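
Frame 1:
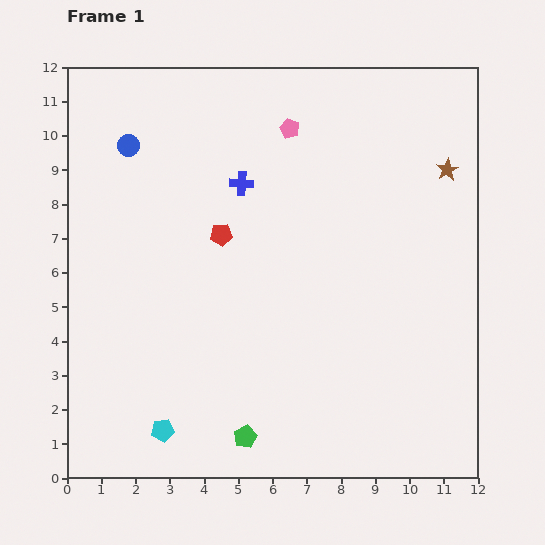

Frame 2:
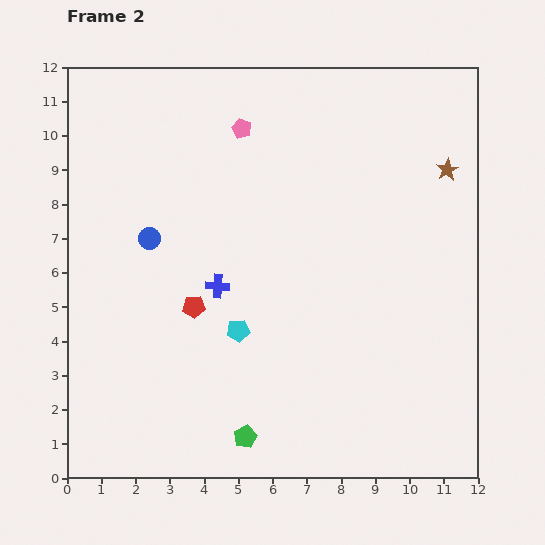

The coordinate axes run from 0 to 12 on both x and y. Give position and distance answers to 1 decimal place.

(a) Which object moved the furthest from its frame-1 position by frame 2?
the cyan pentagon

(moved 3.6; next 3.1)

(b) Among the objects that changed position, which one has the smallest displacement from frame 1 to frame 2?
the pink pentagon

(moved 1.4)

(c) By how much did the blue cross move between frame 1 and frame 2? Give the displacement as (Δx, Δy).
(-0.7, -3.0)

The blue cross was at (5.1, 8.6) in frame 1 and (4.4, 5.6) in frame 2.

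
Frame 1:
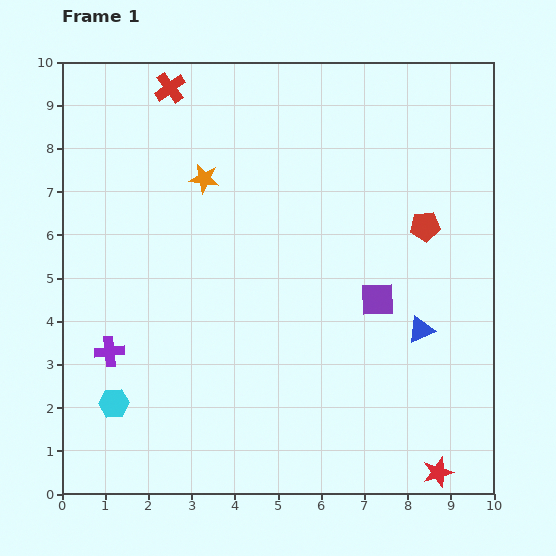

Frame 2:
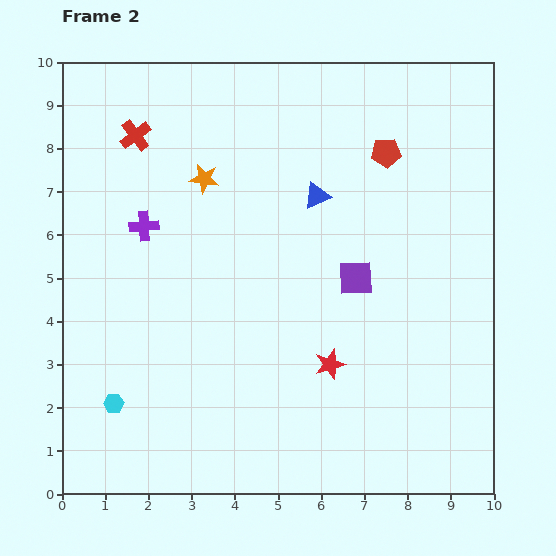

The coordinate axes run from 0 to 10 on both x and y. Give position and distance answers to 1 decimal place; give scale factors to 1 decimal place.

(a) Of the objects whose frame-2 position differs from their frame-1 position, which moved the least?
the purple square

(moved 0.7)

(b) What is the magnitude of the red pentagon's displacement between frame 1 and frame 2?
1.9

The red pentagon moved from (8.4, 6.2) to (7.5, 7.9), a distance of √(0.9² + 1.7²) ≈ 1.9.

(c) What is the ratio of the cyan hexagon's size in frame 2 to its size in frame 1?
0.7×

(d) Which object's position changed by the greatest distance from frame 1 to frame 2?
the blue triangle

(moved 3.9; next 3.5)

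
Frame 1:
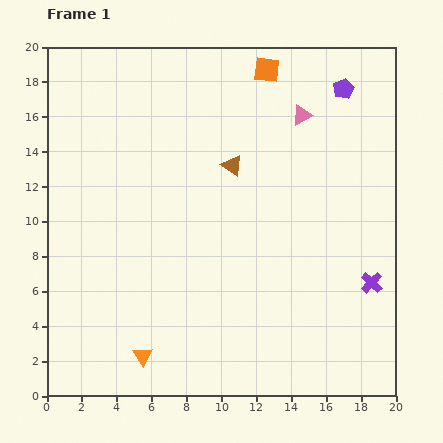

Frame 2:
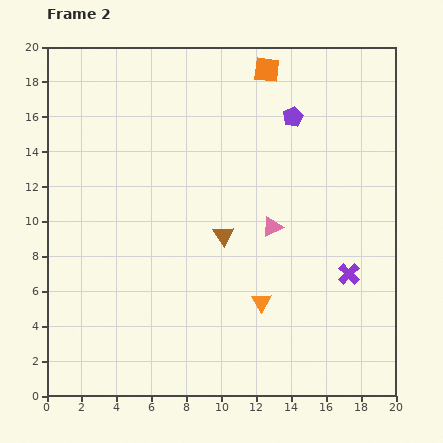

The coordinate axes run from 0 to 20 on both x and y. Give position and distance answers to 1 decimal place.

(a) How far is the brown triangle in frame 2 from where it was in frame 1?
4.0

The brown triangle moved from (10.6, 13.2) to (10.1, 9.2), a distance of √(0.5² + 4.0²) ≈ 4.0.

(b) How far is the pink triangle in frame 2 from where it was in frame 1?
6.6

The pink triangle moved from (14.6, 16.1) to (12.9, 9.7), a distance of √(1.7² + 6.4²) ≈ 6.6.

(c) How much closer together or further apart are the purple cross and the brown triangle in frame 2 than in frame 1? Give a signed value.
-2.9

Distance in frame 1: 10.4. Distance in frame 2: 7.5.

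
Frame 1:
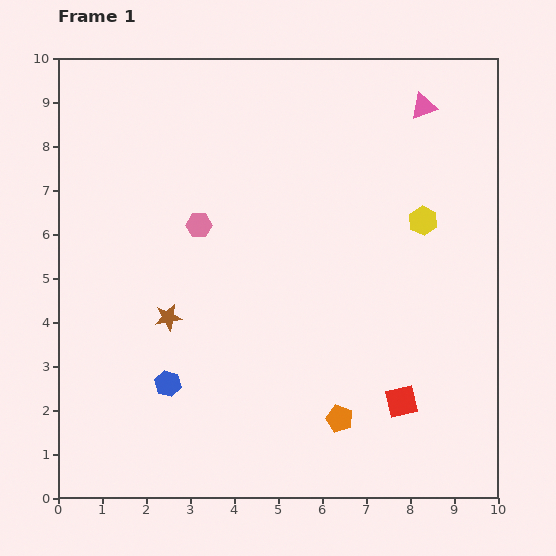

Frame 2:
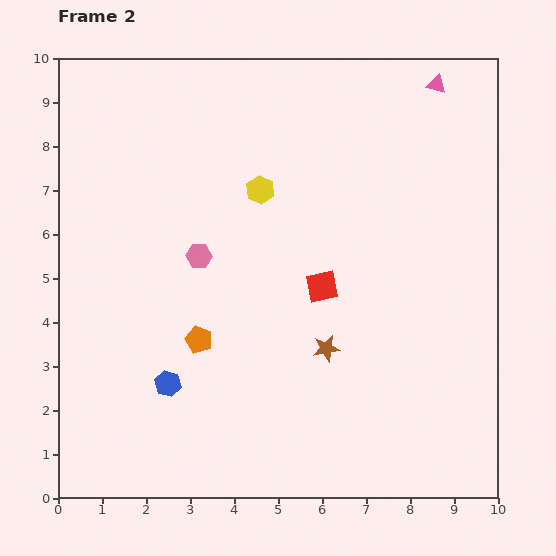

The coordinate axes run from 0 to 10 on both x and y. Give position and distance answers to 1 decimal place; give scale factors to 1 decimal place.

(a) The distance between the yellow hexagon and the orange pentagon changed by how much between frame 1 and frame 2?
-1.2

Distance in frame 1: 4.9. Distance in frame 2: 3.7.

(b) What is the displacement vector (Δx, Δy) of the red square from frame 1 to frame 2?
(-1.8, 2.6)

The red square was at (7.8, 2.2) in frame 1 and (6.0, 4.8) in frame 2.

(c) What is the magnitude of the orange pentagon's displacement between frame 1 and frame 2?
3.7

The orange pentagon moved from (6.4, 1.8) to (3.2, 3.6), a distance of √(3.2² + 1.8²) ≈ 3.7.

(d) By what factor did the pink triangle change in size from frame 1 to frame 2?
0.7×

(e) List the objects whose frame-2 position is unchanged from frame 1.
the blue hexagon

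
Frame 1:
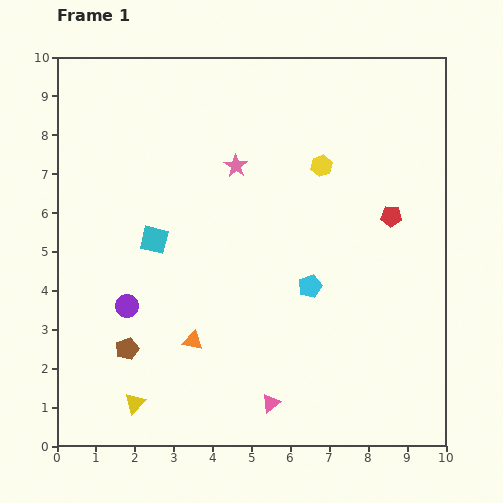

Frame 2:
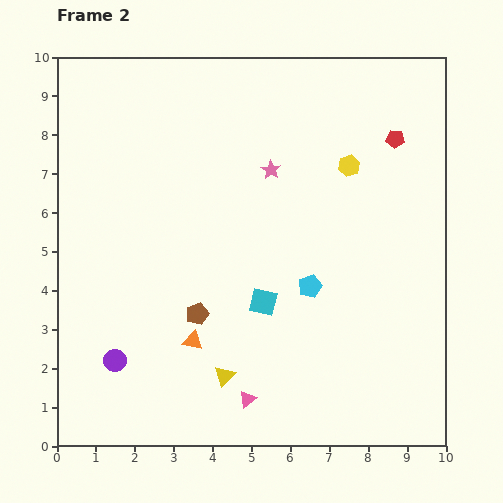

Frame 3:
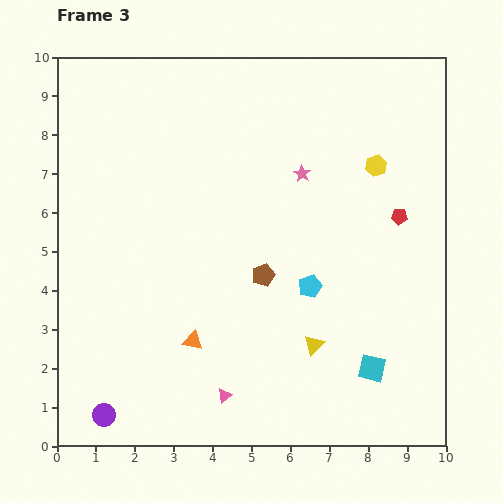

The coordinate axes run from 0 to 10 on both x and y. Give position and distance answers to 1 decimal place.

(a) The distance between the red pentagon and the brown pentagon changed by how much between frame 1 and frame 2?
-0.8

Distance in frame 1: 7.6. Distance in frame 2: 6.8.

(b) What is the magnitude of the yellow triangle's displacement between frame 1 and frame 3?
4.8

The yellow triangle moved from (2.0, 1.1) to (6.6, 2.6), a distance of √(4.6² + 1.5²) ≈ 4.8.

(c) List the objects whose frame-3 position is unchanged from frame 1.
the orange triangle, the cyan pentagon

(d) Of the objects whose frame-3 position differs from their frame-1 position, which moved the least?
the red pentagon

(moved 0.2)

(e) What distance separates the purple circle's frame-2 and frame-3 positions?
1.4

The purple circle moved from (1.5, 2.2) to (1.2, 0.8), a distance of √(0.3² + 1.4²) ≈ 1.4.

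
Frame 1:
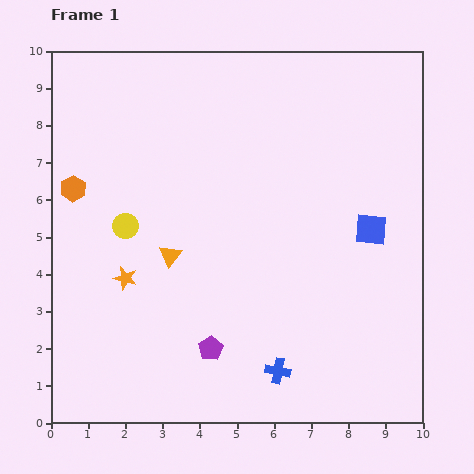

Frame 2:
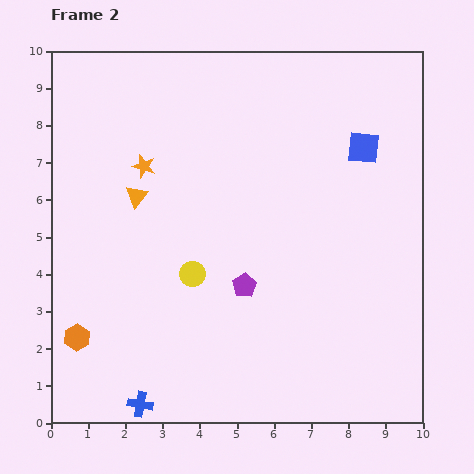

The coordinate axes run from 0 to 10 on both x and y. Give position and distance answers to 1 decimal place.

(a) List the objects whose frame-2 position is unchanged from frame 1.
none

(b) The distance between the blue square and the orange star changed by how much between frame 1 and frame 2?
-0.8

Distance in frame 1: 6.7. Distance in frame 2: 5.9.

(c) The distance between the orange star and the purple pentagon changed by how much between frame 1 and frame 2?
+1.2

Distance in frame 1: 3.0. Distance in frame 2: 4.2.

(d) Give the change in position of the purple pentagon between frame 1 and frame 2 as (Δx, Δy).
(0.9, 1.7)

The purple pentagon was at (4.3, 2.0) in frame 1 and (5.2, 3.7) in frame 2.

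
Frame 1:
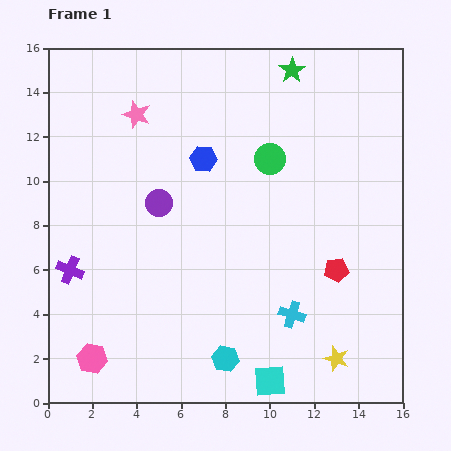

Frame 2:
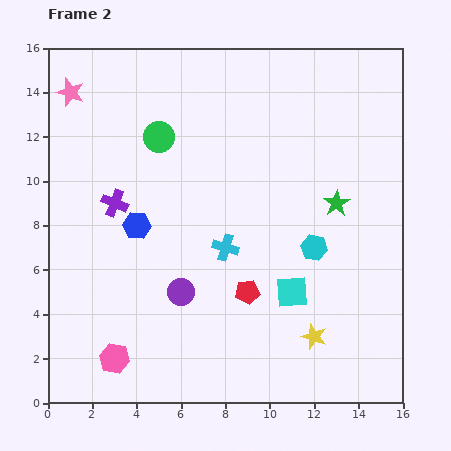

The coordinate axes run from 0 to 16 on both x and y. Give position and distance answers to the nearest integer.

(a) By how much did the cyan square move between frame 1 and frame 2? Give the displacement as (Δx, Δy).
(1, 4)

The cyan square was at (10, 1) in frame 1 and (11, 5) in frame 2.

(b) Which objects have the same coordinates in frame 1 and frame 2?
none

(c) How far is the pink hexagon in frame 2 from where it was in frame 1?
1

The pink hexagon moved from (2, 2) to (3, 2), a distance of √(1² + 0²) ≈ 1.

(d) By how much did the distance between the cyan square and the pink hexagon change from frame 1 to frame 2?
+1

Distance in frame 1: 8. Distance in frame 2: 9.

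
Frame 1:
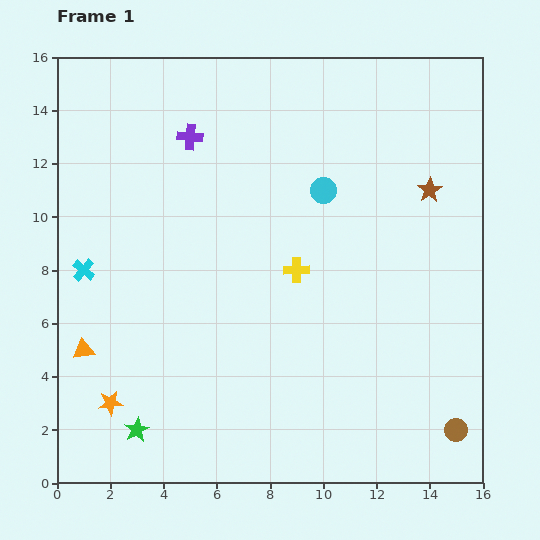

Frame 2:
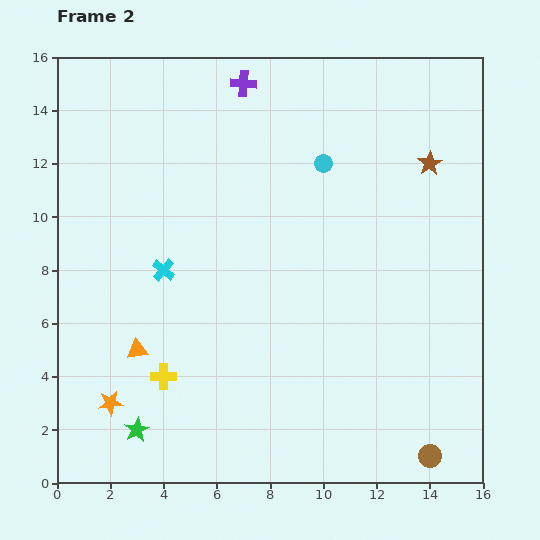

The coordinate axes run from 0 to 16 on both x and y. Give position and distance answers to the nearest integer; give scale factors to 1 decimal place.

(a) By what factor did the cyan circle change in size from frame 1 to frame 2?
0.7×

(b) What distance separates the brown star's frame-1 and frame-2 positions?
1

The brown star moved from (14, 11) to (14, 12), a distance of √(0² + 1²) ≈ 1.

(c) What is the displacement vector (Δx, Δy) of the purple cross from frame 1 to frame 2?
(2, 2)

The purple cross was at (5, 13) in frame 1 and (7, 15) in frame 2.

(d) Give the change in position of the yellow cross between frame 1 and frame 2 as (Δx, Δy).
(-5, -4)

The yellow cross was at (9, 8) in frame 1 and (4, 4) in frame 2.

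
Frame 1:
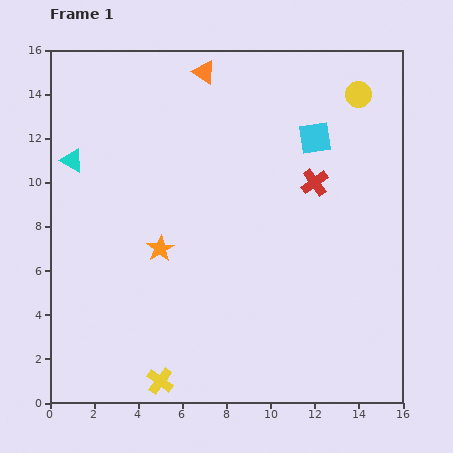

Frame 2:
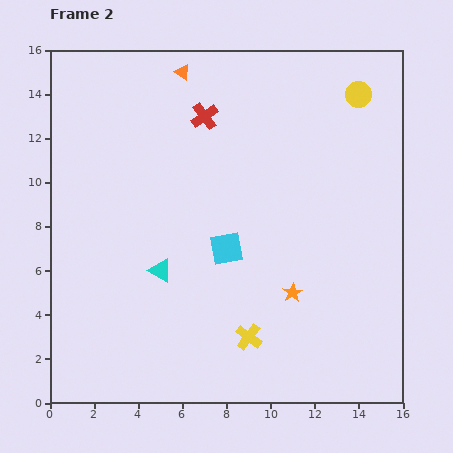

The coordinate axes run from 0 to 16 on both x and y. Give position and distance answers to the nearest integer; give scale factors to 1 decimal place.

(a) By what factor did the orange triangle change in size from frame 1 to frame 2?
0.7×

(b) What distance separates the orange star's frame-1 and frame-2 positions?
6

The orange star moved from (5, 7) to (11, 5), a distance of √(6² + 2²) ≈ 6.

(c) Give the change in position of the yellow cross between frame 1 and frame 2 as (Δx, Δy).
(4, 2)

The yellow cross was at (5, 1) in frame 1 and (9, 3) in frame 2.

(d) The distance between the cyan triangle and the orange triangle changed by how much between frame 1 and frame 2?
+2

Distance in frame 1: 7. Distance in frame 2: 9.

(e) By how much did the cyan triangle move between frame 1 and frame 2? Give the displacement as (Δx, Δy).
(4, -5)

The cyan triangle was at (1, 11) in frame 1 and (5, 6) in frame 2.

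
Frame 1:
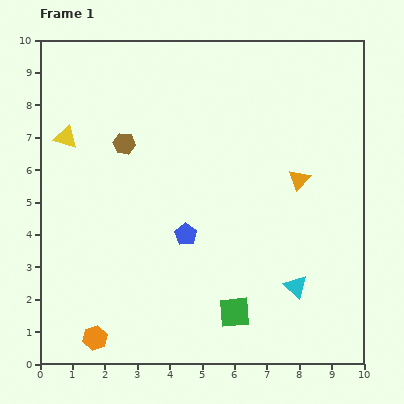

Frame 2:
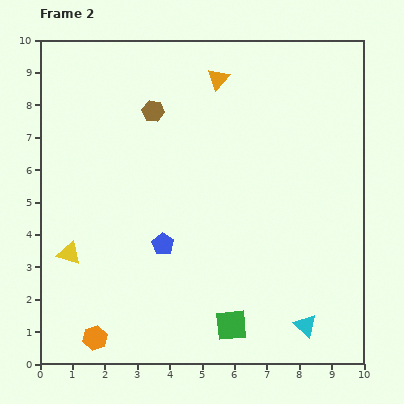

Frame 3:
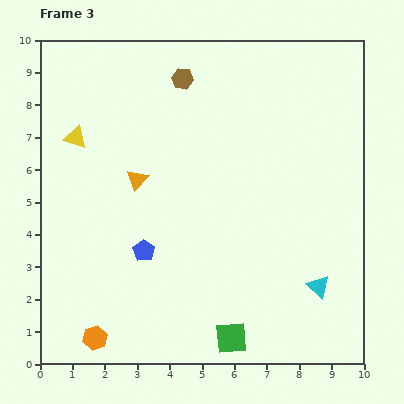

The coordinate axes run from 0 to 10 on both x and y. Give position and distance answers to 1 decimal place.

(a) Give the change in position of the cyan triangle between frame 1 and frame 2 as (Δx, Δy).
(0.3, -1.2)

The cyan triangle was at (7.9, 2.4) in frame 1 and (8.2, 1.2) in frame 2.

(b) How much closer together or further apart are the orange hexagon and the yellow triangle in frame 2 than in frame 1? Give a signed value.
-3.6

Distance in frame 1: 6.3. Distance in frame 2: 2.7.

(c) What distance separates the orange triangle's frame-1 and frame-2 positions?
4.0

The orange triangle moved from (8.0, 5.7) to (5.5, 8.8), a distance of √(2.5² + 3.1²) ≈ 4.0.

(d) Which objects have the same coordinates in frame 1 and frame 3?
the orange hexagon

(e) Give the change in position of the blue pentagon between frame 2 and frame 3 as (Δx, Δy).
(-0.6, -0.2)

The blue pentagon was at (3.8, 3.7) in frame 2 and (3.2, 3.5) in frame 3.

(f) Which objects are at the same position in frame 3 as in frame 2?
the orange hexagon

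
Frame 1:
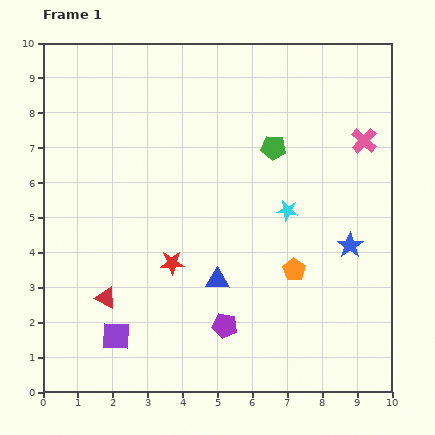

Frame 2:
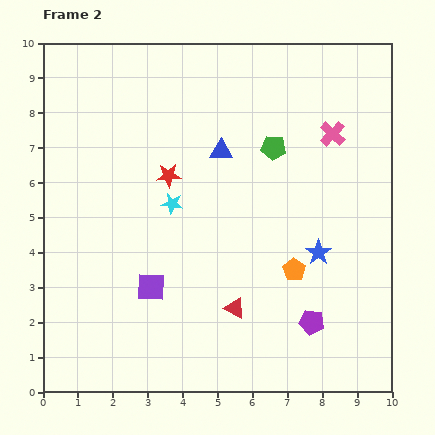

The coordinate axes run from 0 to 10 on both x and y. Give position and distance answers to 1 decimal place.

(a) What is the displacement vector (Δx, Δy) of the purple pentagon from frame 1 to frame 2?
(2.5, 0.1)

The purple pentagon was at (5.2, 1.9) in frame 1 and (7.7, 2.0) in frame 2.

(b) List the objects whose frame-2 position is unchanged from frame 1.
the green pentagon, the orange pentagon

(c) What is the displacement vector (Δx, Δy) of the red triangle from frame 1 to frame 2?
(3.7, -0.3)

The red triangle was at (1.8, 2.7) in frame 1 and (5.5, 2.4) in frame 2.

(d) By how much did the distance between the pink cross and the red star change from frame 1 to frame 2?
-1.6

Distance in frame 1: 6.5. Distance in frame 2: 4.9.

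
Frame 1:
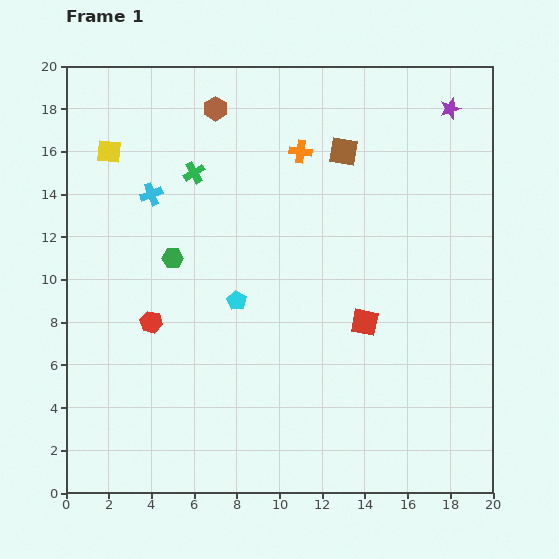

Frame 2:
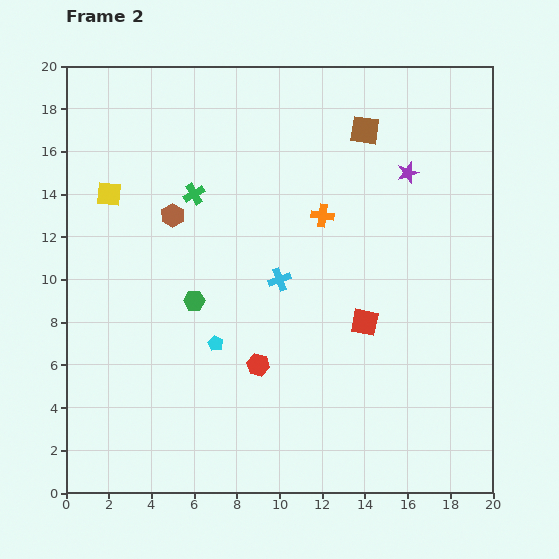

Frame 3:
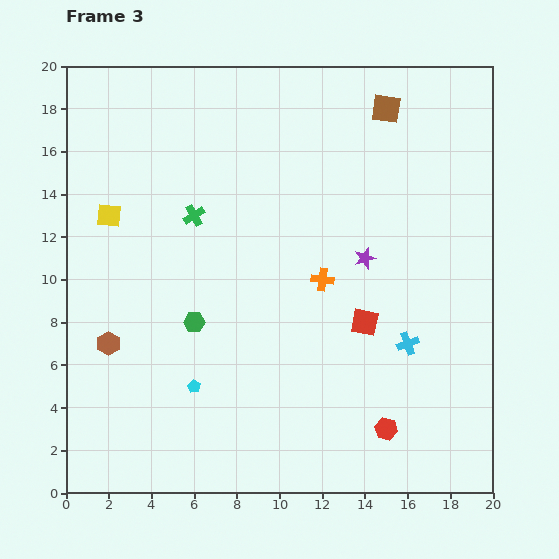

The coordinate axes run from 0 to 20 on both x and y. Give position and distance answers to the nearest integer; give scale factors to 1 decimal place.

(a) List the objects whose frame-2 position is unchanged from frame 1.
the red square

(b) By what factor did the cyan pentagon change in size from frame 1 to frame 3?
0.6×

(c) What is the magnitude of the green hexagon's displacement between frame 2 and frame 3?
1

The green hexagon moved from (6, 9) to (6, 8), a distance of √(0² + 1²) ≈ 1.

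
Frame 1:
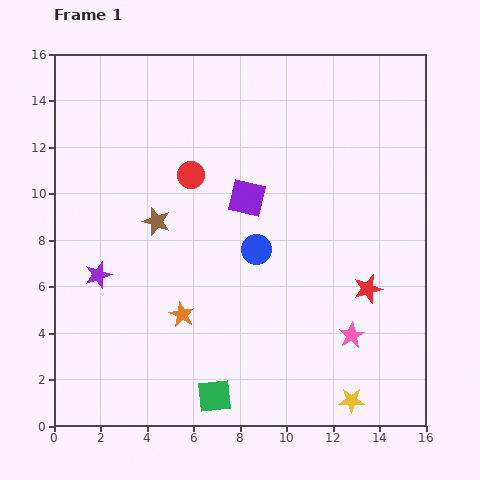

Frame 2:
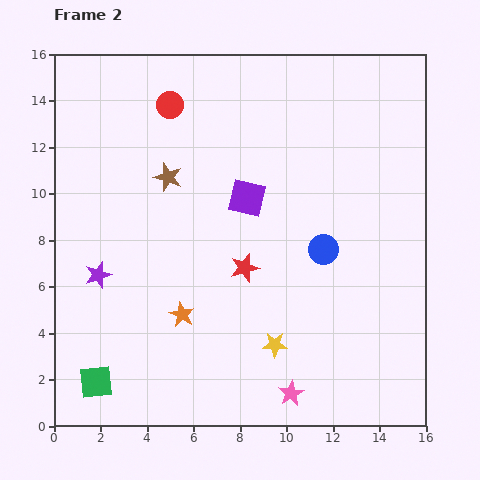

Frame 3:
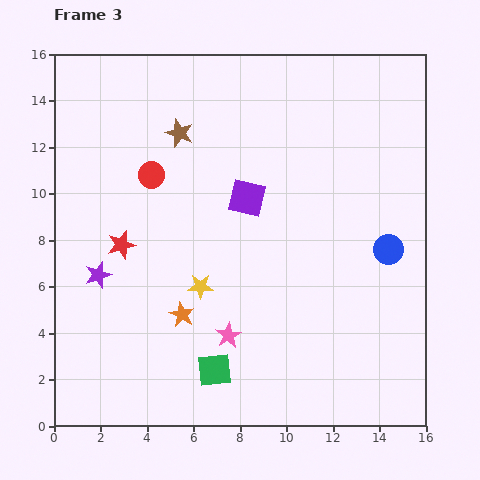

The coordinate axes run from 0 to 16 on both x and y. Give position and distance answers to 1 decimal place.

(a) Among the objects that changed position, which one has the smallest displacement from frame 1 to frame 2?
the brown star

(moved 2.0)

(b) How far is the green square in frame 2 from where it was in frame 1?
5.1

The green square moved from (6.9, 1.3) to (1.8, 1.9), a distance of √(5.1² + 0.6²) ≈ 5.1.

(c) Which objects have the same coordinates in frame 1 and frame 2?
the orange star, the purple square, the purple star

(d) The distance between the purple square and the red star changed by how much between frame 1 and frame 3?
-0.7

Distance in frame 1: 6.5. Distance in frame 3: 5.8.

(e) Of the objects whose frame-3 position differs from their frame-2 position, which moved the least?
the brown star

(moved 2.0)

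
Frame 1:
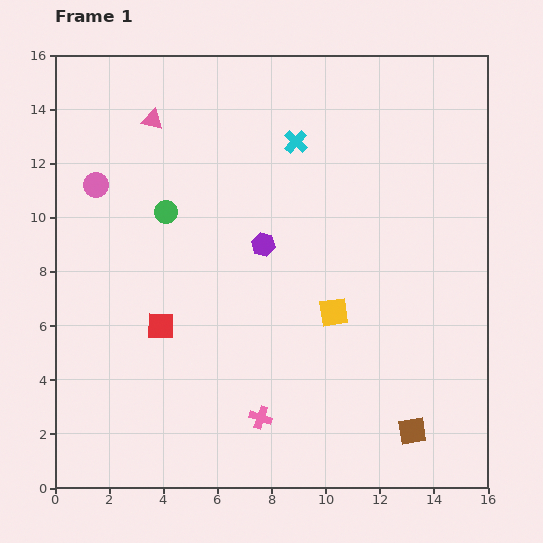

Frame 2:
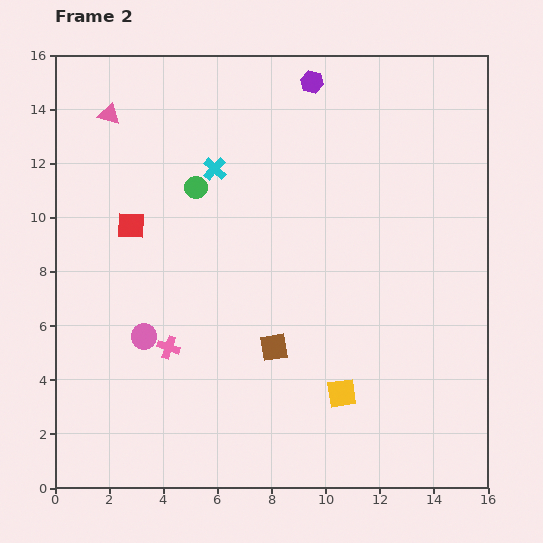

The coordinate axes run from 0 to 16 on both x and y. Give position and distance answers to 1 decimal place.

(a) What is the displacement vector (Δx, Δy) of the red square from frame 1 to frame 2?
(-1.1, 3.7)

The red square was at (3.9, 6.0) in frame 1 and (2.8, 9.7) in frame 2.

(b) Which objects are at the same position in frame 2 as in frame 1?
none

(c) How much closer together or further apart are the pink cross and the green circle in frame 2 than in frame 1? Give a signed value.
-2.4

Distance in frame 1: 8.4. Distance in frame 2: 6.0.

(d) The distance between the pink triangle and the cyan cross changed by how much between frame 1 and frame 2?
-1.0

Distance in frame 1: 5.4. Distance in frame 2: 4.4.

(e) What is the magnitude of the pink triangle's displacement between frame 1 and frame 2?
1.6

The pink triangle moved from (3.6, 13.6) to (2.0, 13.8), a distance of √(1.6² + 0.2²) ≈ 1.6.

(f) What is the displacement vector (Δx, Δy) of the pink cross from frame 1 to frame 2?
(-3.4, 2.6)

The pink cross was at (7.6, 2.6) in frame 1 and (4.2, 5.2) in frame 2.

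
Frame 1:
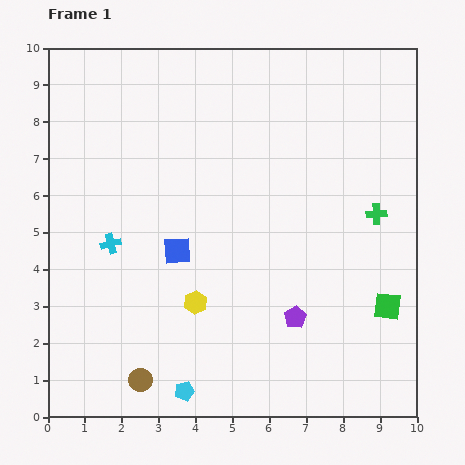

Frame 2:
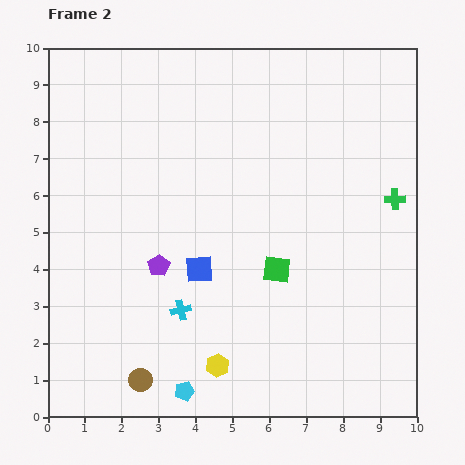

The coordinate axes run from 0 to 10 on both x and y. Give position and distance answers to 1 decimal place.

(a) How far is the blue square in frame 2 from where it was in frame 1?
0.8

The blue square moved from (3.5, 4.5) to (4.1, 4.0), a distance of √(0.6² + 0.5²) ≈ 0.8.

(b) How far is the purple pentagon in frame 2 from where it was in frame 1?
4.0

The purple pentagon moved from (6.7, 2.7) to (3.0, 4.1), a distance of √(3.7² + 1.4²) ≈ 4.0.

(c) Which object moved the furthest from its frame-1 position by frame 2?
the purple pentagon

(moved 4.0; next 3.2)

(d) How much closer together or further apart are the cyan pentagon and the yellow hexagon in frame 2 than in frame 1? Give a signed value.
-1.3

Distance in frame 1: 2.4. Distance in frame 2: 1.1.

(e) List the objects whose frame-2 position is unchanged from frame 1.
the cyan pentagon, the brown circle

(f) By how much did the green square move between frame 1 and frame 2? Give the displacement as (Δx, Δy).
(-3.0, 1.0)

The green square was at (9.2, 3.0) in frame 1 and (6.2, 4.0) in frame 2.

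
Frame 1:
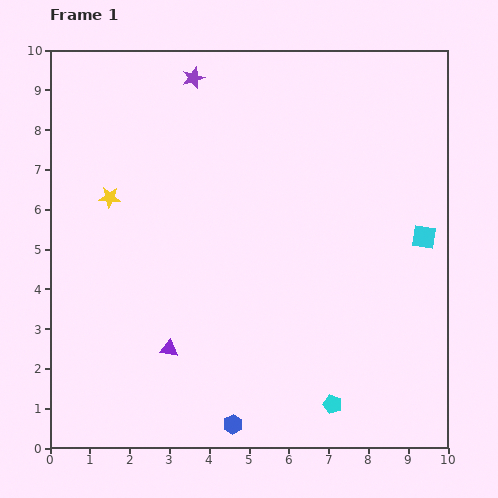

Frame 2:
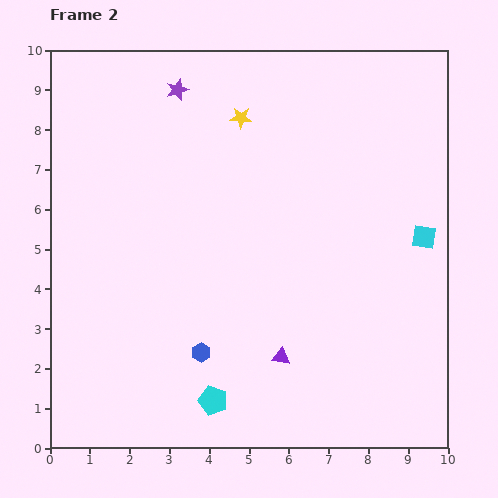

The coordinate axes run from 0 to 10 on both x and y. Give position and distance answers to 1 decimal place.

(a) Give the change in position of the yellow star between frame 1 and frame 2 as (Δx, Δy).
(3.3, 2.0)

The yellow star was at (1.5, 6.3) in frame 1 and (4.8, 8.3) in frame 2.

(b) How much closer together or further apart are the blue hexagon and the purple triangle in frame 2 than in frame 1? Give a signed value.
-0.5

Distance in frame 1: 2.5. Distance in frame 2: 2.0.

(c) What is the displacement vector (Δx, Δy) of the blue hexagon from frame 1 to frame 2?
(-0.8, 1.8)

The blue hexagon was at (4.6, 0.6) in frame 1 and (3.8, 2.4) in frame 2.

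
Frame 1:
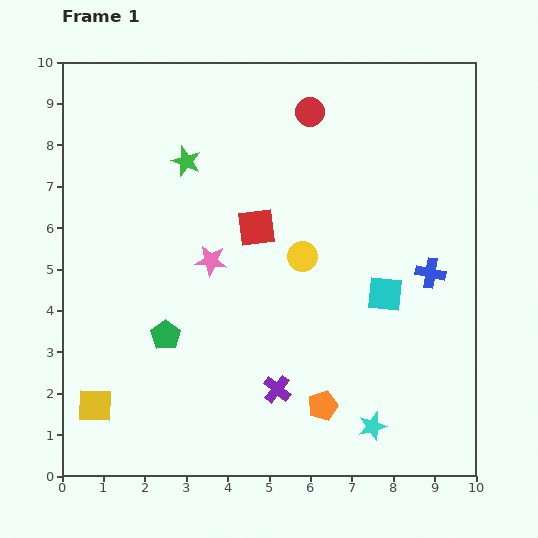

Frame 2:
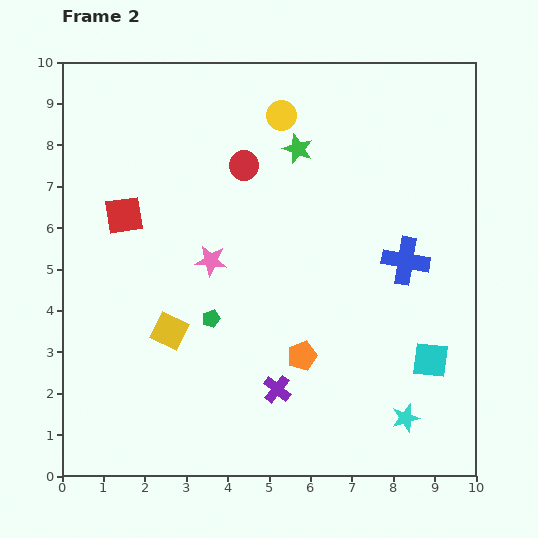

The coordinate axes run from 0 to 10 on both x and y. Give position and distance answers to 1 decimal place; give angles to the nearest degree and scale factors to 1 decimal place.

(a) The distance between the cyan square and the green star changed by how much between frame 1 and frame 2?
+0.2

Distance in frame 1: 5.8. Distance in frame 2: 6.0.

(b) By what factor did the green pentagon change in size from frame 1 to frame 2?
0.6×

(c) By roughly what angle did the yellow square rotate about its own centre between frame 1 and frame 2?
24° clockwise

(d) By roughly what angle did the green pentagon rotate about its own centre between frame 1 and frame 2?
20° clockwise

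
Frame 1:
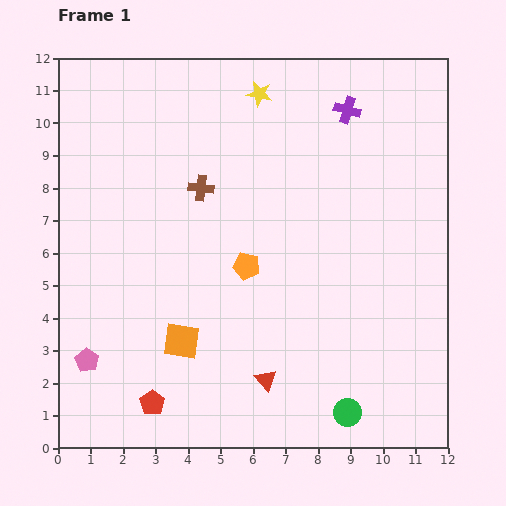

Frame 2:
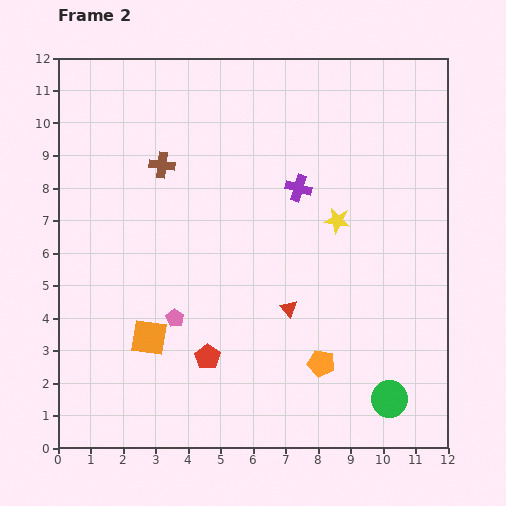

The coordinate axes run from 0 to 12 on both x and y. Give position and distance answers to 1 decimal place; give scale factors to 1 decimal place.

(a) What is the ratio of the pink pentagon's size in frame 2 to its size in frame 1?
0.7×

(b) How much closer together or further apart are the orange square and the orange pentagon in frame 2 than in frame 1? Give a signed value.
+2.4

Distance in frame 1: 3.0. Distance in frame 2: 5.4.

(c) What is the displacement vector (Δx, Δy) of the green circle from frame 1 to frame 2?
(1.3, 0.4)

The green circle was at (8.9, 1.1) in frame 1 and (10.2, 1.5) in frame 2.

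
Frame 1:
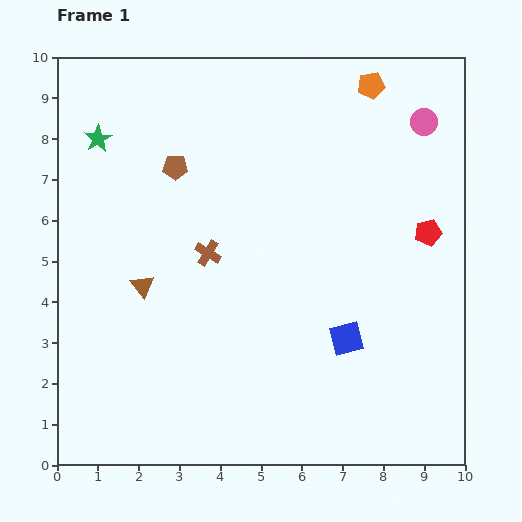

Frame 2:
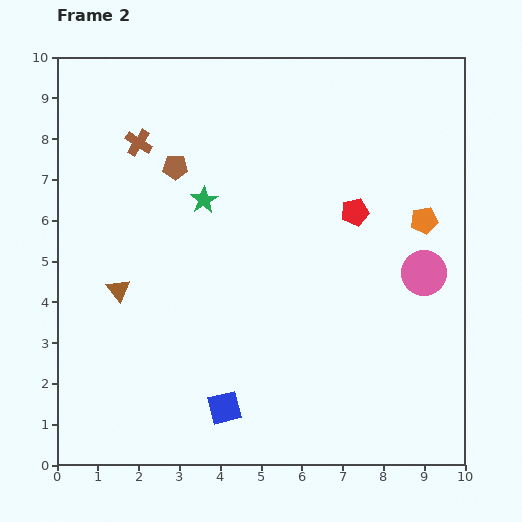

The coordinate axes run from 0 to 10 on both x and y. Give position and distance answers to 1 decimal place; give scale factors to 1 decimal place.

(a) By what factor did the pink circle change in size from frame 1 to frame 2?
1.7×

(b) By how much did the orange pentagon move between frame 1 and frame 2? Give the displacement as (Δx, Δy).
(1.3, -3.3)

The orange pentagon was at (7.7, 9.3) in frame 1 and (9.0, 6.0) in frame 2.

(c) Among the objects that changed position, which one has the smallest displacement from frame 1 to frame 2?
the brown triangle

(moved 0.6)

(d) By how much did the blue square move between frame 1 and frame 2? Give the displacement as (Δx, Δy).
(-3.0, -1.7)

The blue square was at (7.1, 3.1) in frame 1 and (4.1, 1.4) in frame 2.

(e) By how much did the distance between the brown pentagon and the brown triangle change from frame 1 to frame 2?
+0.3

Distance in frame 1: 3.0. Distance in frame 2: 3.3.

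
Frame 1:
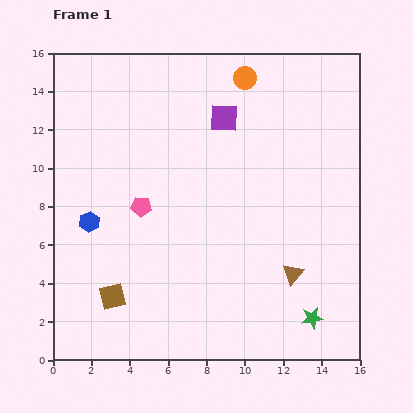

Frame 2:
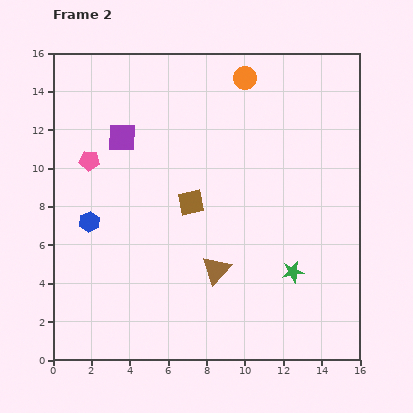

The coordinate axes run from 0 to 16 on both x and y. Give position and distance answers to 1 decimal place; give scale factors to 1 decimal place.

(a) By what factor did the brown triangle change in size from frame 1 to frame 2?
1.4×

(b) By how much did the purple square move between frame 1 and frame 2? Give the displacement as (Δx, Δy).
(-5.3, -1.0)

The purple square was at (8.9, 12.6) in frame 1 and (3.6, 11.6) in frame 2.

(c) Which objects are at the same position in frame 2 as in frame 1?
the orange circle, the blue hexagon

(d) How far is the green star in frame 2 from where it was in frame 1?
2.6

The green star moved from (13.5, 2.2) to (12.5, 4.6), a distance of √(1.0² + 2.4²) ≈ 2.6.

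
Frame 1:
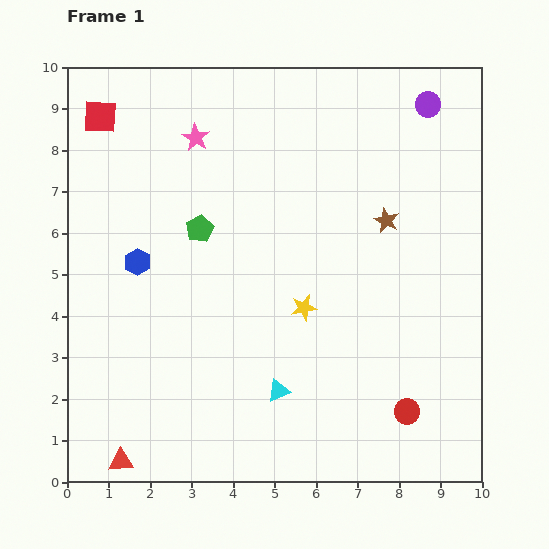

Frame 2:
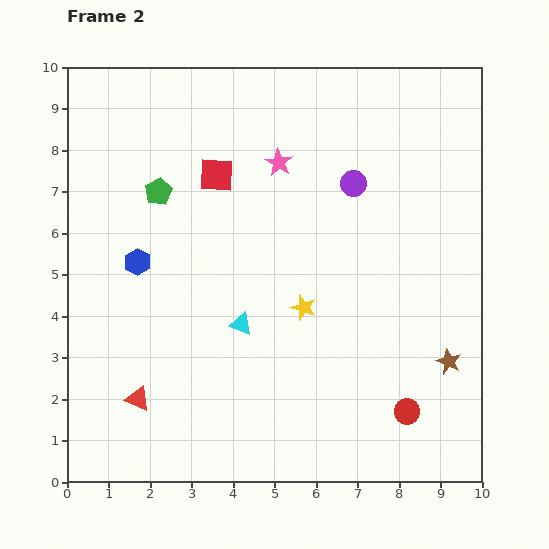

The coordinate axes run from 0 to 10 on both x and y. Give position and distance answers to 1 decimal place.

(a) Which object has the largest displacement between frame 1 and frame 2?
the brown star

(moved 3.7; next 3.1)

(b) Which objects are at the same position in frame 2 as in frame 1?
the red circle, the yellow star, the blue hexagon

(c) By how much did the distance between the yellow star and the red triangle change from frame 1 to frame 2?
-1.1

Distance in frame 1: 5.7. Distance in frame 2: 4.6.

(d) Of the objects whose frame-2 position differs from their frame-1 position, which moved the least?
the green pentagon

(moved 1.3)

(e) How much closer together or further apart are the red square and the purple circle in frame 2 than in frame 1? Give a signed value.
-4.6

Distance in frame 1: 7.9. Distance in frame 2: 3.3.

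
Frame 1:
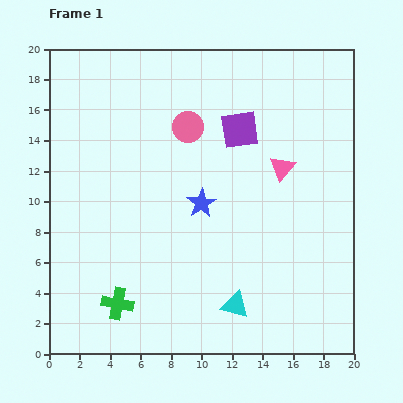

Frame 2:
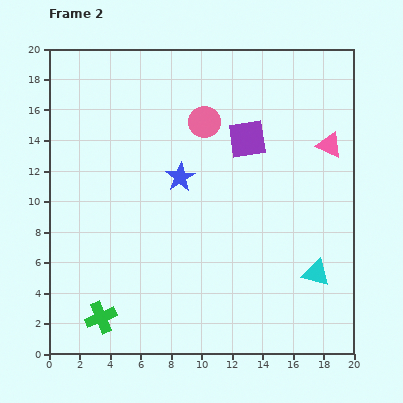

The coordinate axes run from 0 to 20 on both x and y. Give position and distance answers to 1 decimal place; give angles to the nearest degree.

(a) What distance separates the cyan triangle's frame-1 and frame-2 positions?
5.7

The cyan triangle moved from (12.2, 3.2) to (17.5, 5.3), a distance of √(5.3² + 2.1²) ≈ 5.7.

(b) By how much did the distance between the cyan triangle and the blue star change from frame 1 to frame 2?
+3.8

Distance in frame 1: 7.1. Distance in frame 2: 10.9.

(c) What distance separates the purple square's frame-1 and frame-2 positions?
0.8

The purple square moved from (12.5, 14.7) to (13.0, 14.1), a distance of √(0.5² + 0.6²) ≈ 0.8.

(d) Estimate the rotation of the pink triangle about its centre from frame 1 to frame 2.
45° counter-clockwise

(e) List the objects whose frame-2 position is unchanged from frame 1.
none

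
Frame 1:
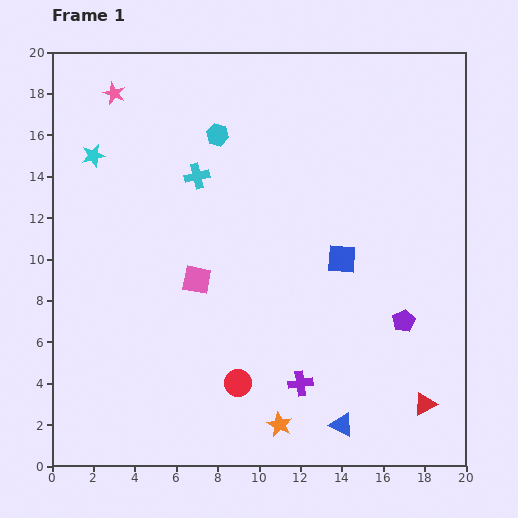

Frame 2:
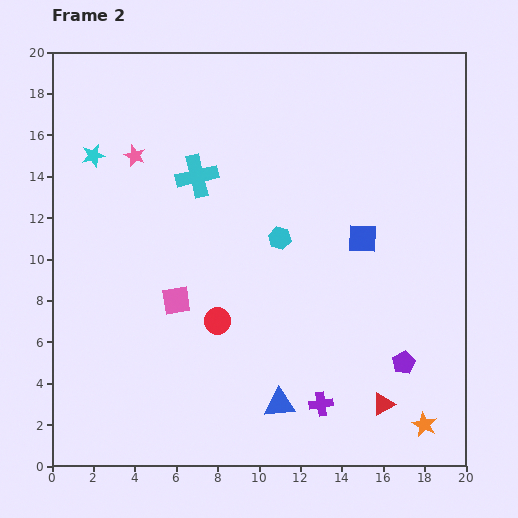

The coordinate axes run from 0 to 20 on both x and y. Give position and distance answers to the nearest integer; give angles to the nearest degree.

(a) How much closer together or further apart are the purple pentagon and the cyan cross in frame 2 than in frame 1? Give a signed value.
+1

Distance in frame 1: 12. Distance in frame 2: 13.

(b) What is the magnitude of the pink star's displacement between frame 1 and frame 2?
3

The pink star moved from (3, 18) to (4, 15), a distance of √(1² + 3²) ≈ 3.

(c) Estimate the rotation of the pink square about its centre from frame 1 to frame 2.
20° counter-clockwise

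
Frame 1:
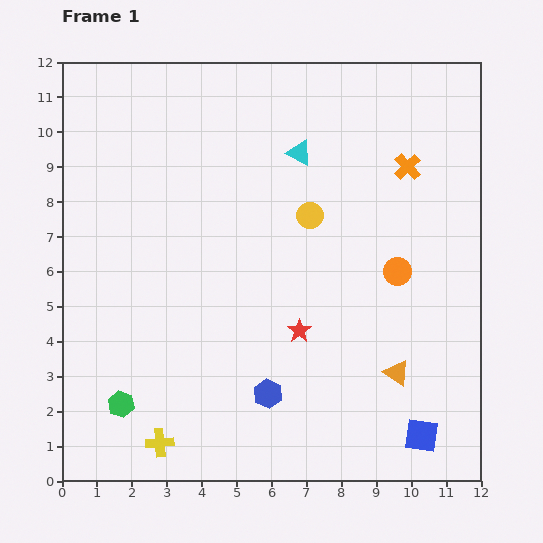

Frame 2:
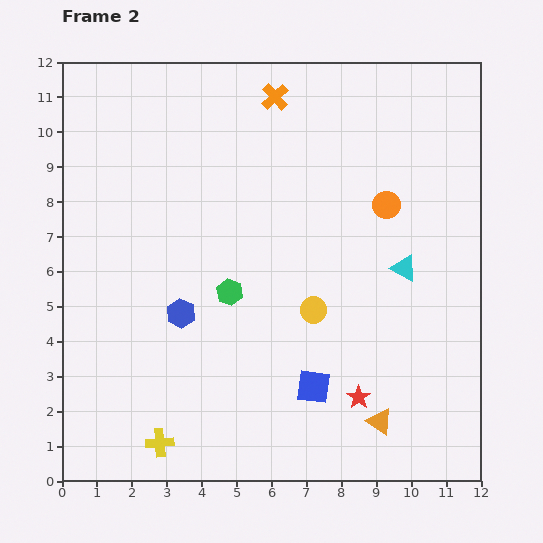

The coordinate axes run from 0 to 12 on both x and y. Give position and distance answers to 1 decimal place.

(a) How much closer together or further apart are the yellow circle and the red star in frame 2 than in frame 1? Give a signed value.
-0.5

Distance in frame 1: 3.3. Distance in frame 2: 2.8.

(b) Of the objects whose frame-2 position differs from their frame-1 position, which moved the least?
the orange triangle

(moved 1.5)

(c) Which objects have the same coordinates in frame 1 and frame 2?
the yellow cross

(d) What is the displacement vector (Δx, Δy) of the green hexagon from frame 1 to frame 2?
(3.1, 3.2)

The green hexagon was at (1.7, 2.2) in frame 1 and (4.8, 5.4) in frame 2.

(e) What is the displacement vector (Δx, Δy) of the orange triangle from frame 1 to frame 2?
(-0.5, -1.4)

The orange triangle was at (9.6, 3.1) in frame 1 and (9.1, 1.7) in frame 2.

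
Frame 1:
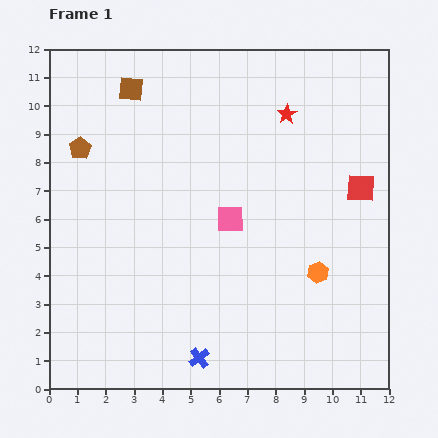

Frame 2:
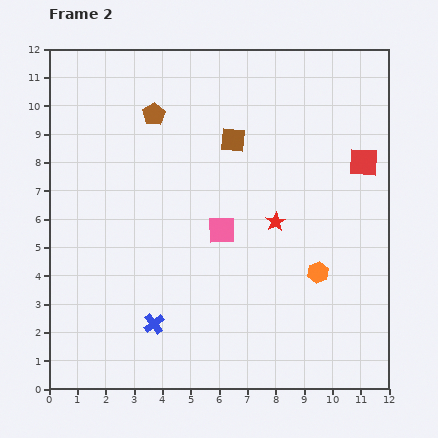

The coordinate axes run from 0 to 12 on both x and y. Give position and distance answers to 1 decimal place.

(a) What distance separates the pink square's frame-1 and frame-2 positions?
0.5

The pink square moved from (6.4, 6.0) to (6.1, 5.6), a distance of √(0.3² + 0.4²) ≈ 0.5.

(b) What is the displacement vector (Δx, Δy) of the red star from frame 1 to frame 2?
(-0.4, -3.8)

The red star was at (8.4, 9.7) in frame 1 and (8.0, 5.9) in frame 2.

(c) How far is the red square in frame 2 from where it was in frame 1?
0.9

The red square moved from (11.0, 7.1) to (11.1, 8.0), a distance of √(0.1² + 0.9²) ≈ 0.9.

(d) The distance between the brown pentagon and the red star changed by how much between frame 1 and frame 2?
-1.7

Distance in frame 1: 7.4. Distance in frame 2: 5.7.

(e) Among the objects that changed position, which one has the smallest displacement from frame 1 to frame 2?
the pink square

(moved 0.5)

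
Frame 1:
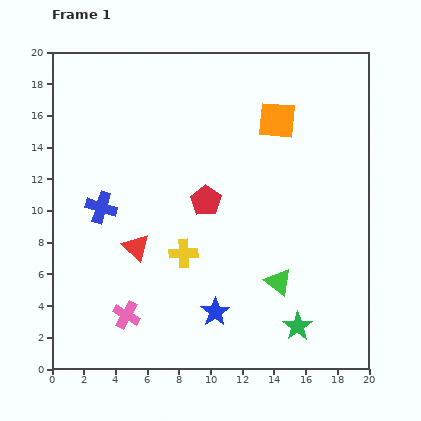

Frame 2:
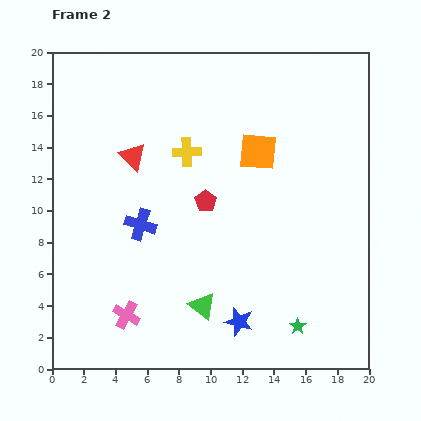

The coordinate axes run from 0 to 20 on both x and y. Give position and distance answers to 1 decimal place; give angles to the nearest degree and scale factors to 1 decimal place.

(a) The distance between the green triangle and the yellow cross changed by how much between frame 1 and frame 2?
+3.5

Distance in frame 1: 6.3. Distance in frame 2: 9.8.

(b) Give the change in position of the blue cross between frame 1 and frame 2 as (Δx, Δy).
(2.5, -1.1)

The blue cross was at (3.1, 10.2) in frame 1 and (5.6, 9.1) in frame 2.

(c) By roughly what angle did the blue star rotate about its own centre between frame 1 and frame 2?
22° counter-clockwise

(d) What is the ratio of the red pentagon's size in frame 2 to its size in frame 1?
0.7×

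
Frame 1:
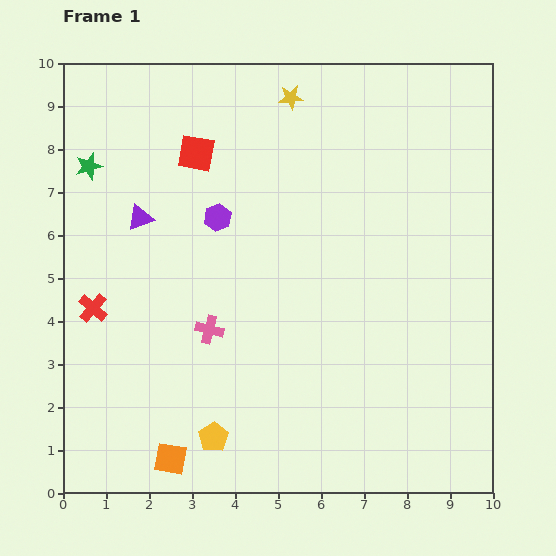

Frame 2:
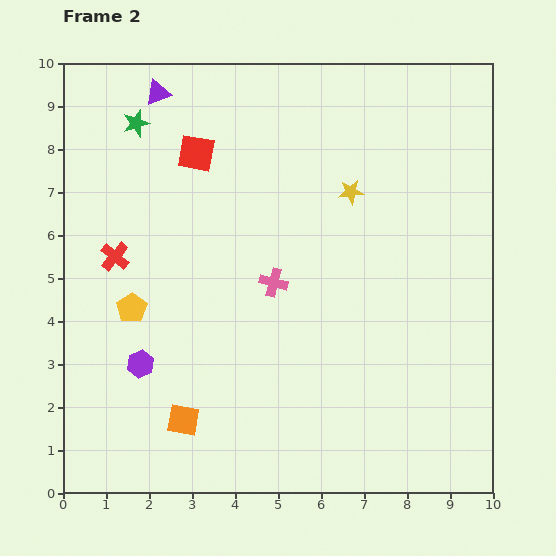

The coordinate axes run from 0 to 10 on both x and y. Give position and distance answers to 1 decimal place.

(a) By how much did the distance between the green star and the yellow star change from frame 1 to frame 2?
+0.2

Distance in frame 1: 5.0. Distance in frame 2: 5.2.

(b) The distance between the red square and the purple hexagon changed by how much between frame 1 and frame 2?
+3.5

Distance in frame 1: 1.6. Distance in frame 2: 5.1.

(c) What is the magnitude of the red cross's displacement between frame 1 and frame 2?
1.3

The red cross moved from (0.7, 4.3) to (1.2, 5.5), a distance of √(0.5² + 1.2²) ≈ 1.3.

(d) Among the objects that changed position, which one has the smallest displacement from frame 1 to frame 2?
the orange square

(moved 0.9)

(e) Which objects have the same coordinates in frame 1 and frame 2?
the red square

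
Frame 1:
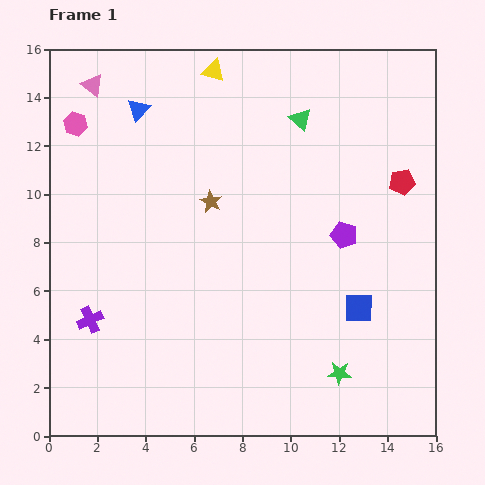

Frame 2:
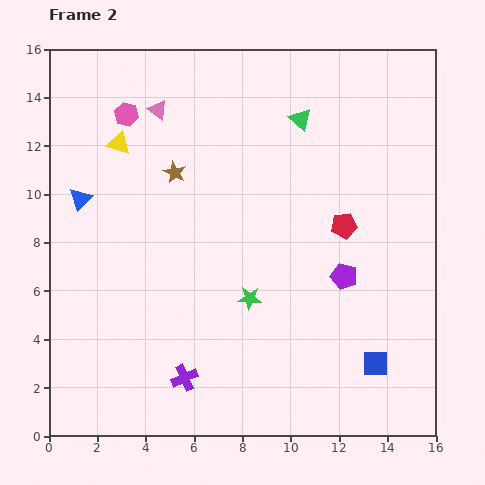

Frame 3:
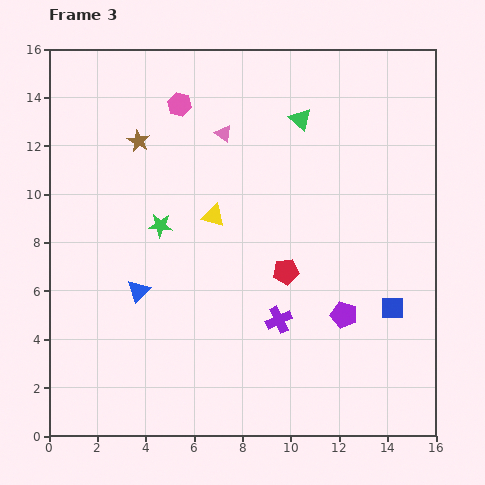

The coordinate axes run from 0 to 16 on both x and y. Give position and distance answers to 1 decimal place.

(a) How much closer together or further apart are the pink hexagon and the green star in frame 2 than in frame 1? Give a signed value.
-5.8

Distance in frame 1: 15.0. Distance in frame 2: 9.2.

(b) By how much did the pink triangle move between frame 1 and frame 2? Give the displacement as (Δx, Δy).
(2.7, -1.0)

The pink triangle was at (1.8, 14.5) in frame 1 and (4.5, 13.5) in frame 2.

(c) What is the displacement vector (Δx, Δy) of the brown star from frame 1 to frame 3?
(-3.0, 2.5)

The brown star was at (6.7, 9.7) in frame 1 and (3.7, 12.2) in frame 3.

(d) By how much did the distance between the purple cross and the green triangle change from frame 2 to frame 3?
-3.4

Distance in frame 2: 11.7. Distance in frame 3: 8.3.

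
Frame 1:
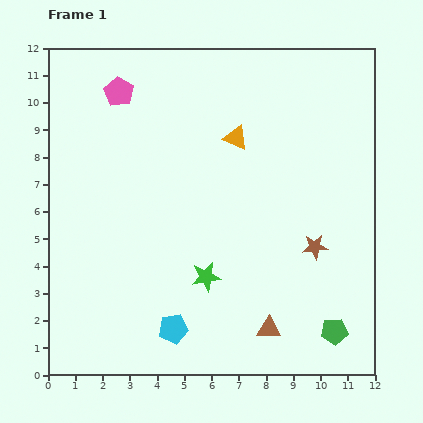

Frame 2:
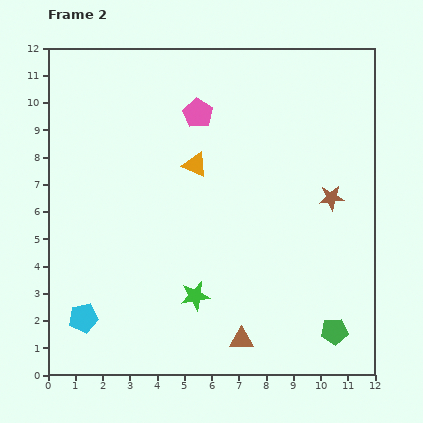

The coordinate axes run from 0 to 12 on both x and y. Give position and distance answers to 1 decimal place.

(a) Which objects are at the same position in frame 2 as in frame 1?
the green pentagon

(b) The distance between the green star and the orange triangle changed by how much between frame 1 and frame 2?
-0.4

Distance in frame 1: 5.2. Distance in frame 2: 4.8.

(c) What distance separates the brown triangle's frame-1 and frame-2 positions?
1.1

The brown triangle moved from (8.1, 1.7) to (7.1, 1.3), a distance of √(1.0² + 0.4²) ≈ 1.1.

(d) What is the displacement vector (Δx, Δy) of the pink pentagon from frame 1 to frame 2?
(2.9, -0.8)

The pink pentagon was at (2.6, 10.4) in frame 1 and (5.5, 9.6) in frame 2.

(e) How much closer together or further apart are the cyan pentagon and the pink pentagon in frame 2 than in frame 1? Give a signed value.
-0.3

Distance in frame 1: 8.9. Distance in frame 2: 8.6.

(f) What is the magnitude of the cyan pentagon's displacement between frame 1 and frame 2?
3.3

The cyan pentagon moved from (4.6, 1.7) to (1.3, 2.1), a distance of √(3.3² + 0.4²) ≈ 3.3.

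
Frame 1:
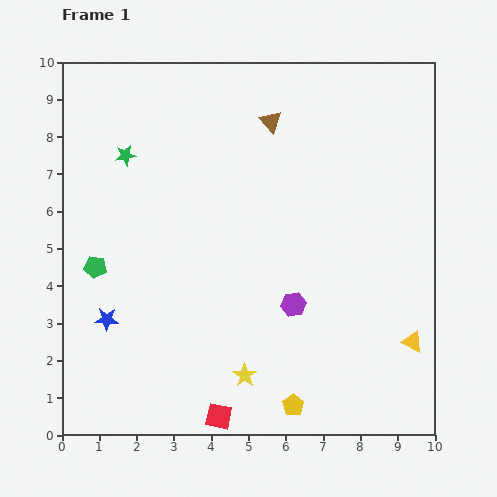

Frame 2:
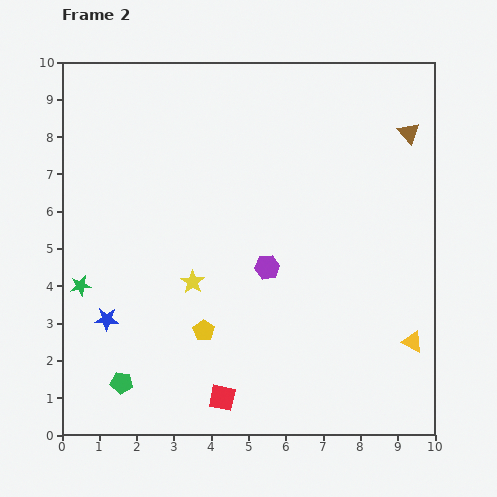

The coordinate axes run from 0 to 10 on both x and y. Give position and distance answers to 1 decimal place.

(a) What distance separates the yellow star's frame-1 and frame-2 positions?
2.9

The yellow star moved from (4.9, 1.6) to (3.5, 4.1), a distance of √(1.4² + 2.5²) ≈ 2.9.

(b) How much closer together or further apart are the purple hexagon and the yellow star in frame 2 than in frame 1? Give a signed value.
-0.3

Distance in frame 1: 2.3. Distance in frame 2: 2.0.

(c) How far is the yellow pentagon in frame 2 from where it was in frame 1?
3.1

The yellow pentagon moved from (6.2, 0.8) to (3.8, 2.8), a distance of √(2.4² + 2.0²) ≈ 3.1.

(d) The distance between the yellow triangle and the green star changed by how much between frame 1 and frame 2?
-0.2

Distance in frame 1: 9.2. Distance in frame 2: 9.0.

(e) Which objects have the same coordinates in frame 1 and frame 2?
the blue star, the yellow triangle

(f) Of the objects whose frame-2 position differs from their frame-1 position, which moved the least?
the red square

(moved 0.5)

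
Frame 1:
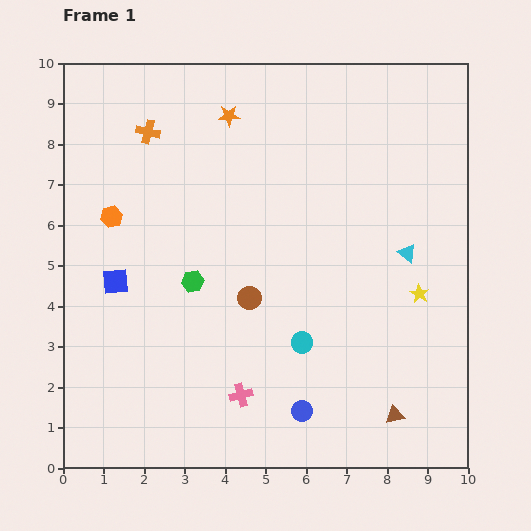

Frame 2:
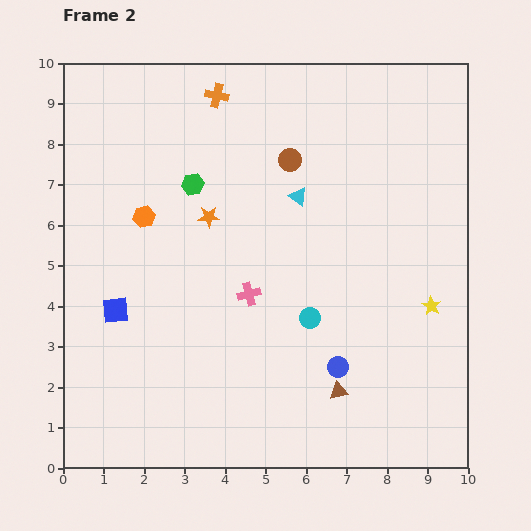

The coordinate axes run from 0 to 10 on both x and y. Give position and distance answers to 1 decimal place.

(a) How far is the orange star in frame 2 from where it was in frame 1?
2.5

The orange star moved from (4.1, 8.7) to (3.6, 6.2), a distance of √(0.5² + 2.5²) ≈ 2.5.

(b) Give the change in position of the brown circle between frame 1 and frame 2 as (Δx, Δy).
(1.0, 3.4)

The brown circle was at (4.6, 4.2) in frame 1 and (5.6, 7.6) in frame 2.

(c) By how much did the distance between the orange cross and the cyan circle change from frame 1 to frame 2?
-0.4

Distance in frame 1: 6.4. Distance in frame 2: 6.0.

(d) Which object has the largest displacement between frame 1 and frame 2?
the brown circle

(moved 3.5; next 3.0)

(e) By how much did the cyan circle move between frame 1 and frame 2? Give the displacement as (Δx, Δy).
(0.2, 0.6)

The cyan circle was at (5.9, 3.1) in frame 1 and (6.1, 3.7) in frame 2.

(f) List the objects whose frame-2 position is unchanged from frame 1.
none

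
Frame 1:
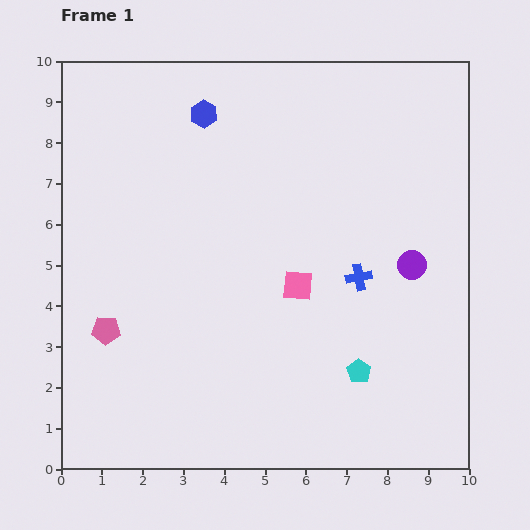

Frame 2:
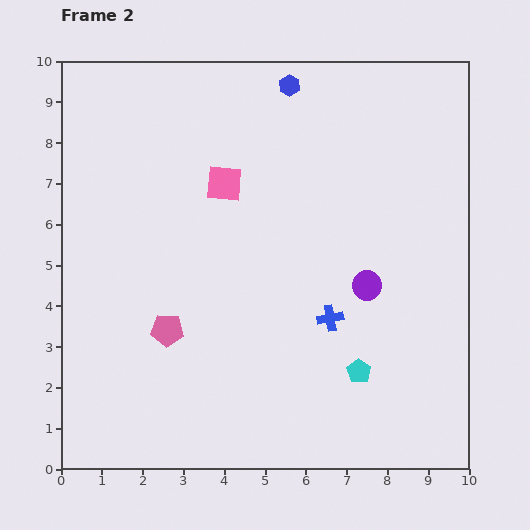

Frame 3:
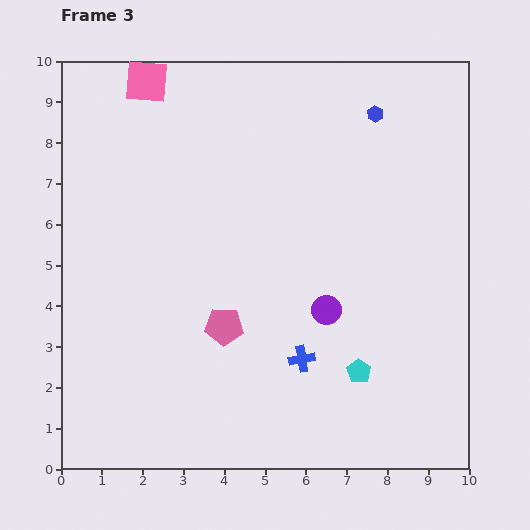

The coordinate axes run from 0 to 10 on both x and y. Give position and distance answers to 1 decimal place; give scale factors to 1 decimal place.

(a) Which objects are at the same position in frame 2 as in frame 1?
the cyan pentagon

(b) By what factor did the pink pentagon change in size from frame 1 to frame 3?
1.3×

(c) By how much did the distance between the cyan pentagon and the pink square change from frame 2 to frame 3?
+3.1

Distance in frame 2: 5.7. Distance in frame 3: 8.8.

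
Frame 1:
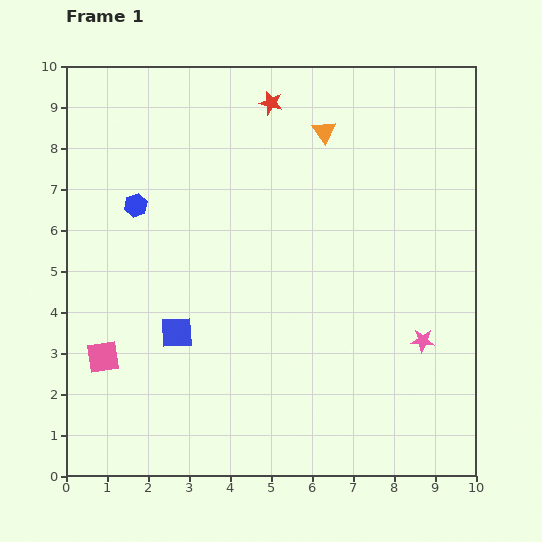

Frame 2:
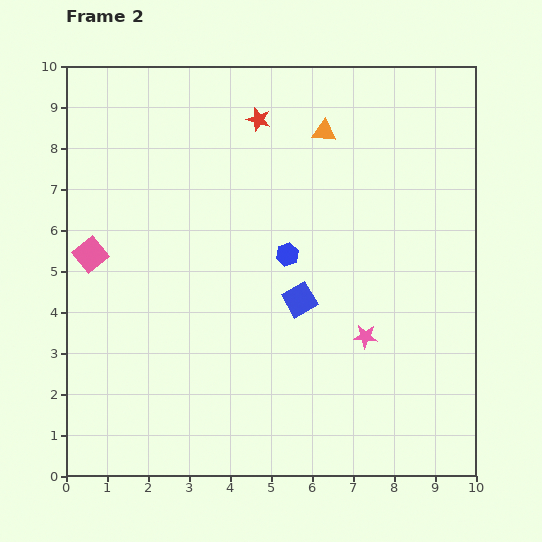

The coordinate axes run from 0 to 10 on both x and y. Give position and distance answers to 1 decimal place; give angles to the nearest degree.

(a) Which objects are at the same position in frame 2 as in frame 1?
the orange triangle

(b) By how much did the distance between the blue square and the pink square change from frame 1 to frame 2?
+3.3

Distance in frame 1: 1.9. Distance in frame 2: 5.2.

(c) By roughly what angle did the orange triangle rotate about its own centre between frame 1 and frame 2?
49° counter-clockwise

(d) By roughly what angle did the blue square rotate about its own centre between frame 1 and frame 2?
27° counter-clockwise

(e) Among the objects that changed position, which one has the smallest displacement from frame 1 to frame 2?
the red star

(moved 0.5)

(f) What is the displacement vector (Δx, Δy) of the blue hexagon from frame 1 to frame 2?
(3.7, -1.2)

The blue hexagon was at (1.7, 6.6) in frame 1 and (5.4, 5.4) in frame 2.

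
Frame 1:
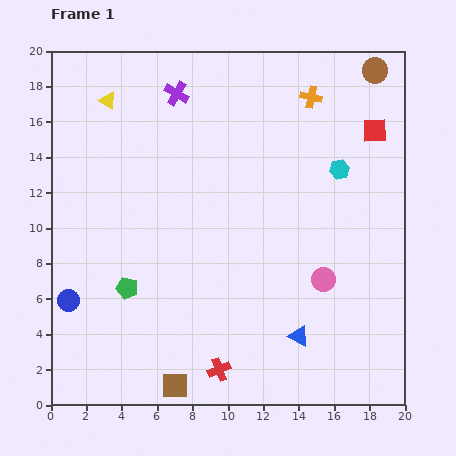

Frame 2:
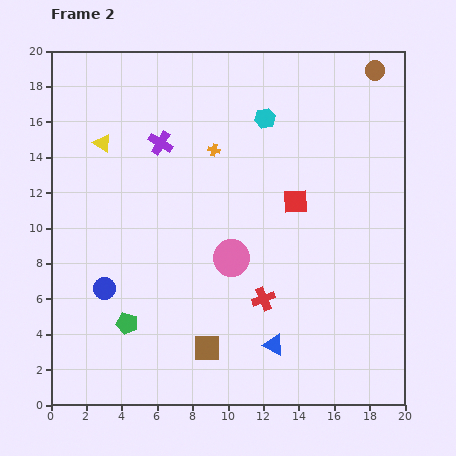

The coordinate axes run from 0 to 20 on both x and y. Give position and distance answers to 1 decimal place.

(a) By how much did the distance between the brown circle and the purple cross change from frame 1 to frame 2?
+1.5

Distance in frame 1: 11.3. Distance in frame 2: 12.8.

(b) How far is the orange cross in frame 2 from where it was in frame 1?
6.3

The orange cross moved from (14.7, 17.4) to (9.2, 14.4), a distance of √(5.5² + 3.0²) ≈ 6.3.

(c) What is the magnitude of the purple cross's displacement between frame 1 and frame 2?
2.9

The purple cross moved from (7.1, 17.6) to (6.2, 14.8), a distance of √(0.9² + 2.8²) ≈ 2.9.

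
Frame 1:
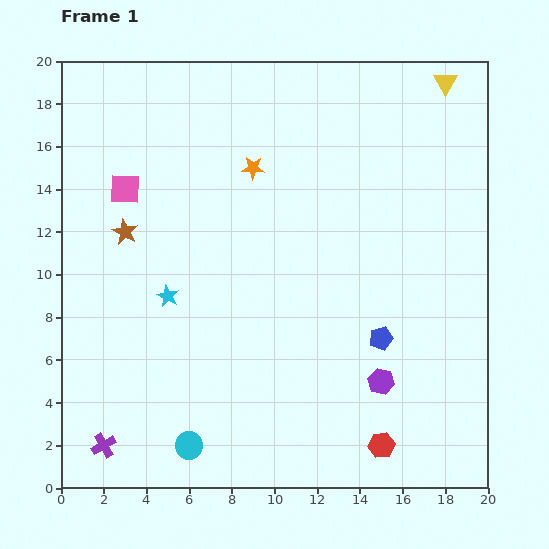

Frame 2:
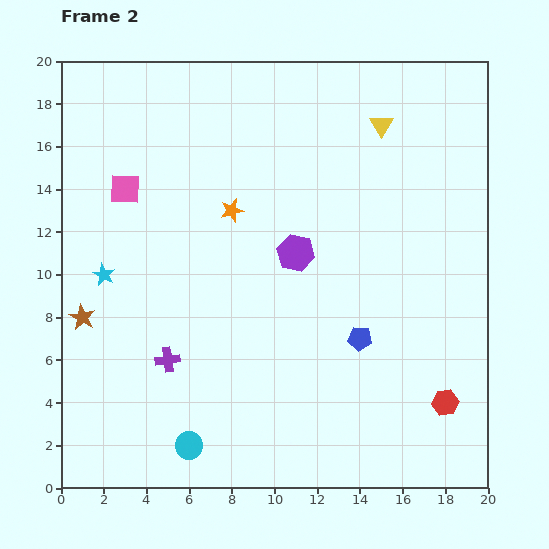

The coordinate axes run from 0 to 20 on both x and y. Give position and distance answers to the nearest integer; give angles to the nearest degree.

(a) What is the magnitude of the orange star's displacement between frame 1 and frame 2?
2

The orange star moved from (9, 15) to (8, 13), a distance of √(1² + 2²) ≈ 2.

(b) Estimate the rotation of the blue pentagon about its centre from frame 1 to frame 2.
22° clockwise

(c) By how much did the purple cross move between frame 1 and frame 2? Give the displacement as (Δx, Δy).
(3, 4)

The purple cross was at (2, 2) in frame 1 and (5, 6) in frame 2.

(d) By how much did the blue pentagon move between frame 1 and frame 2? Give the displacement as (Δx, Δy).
(-1, 0)

The blue pentagon was at (15, 7) in frame 1 and (14, 7) in frame 2.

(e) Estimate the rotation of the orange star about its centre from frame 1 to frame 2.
17° counter-clockwise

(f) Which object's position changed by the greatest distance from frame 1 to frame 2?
the purple hexagon

(moved 7; next 5)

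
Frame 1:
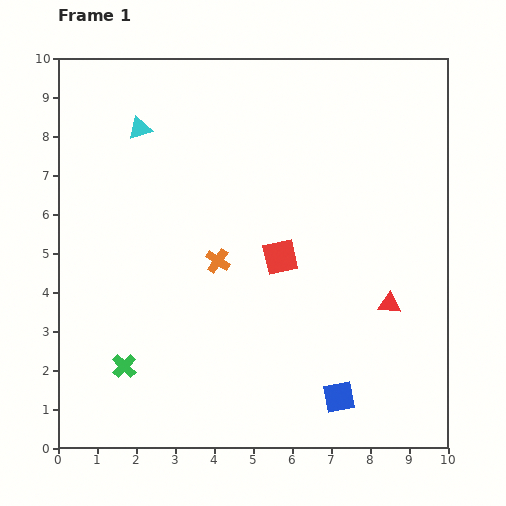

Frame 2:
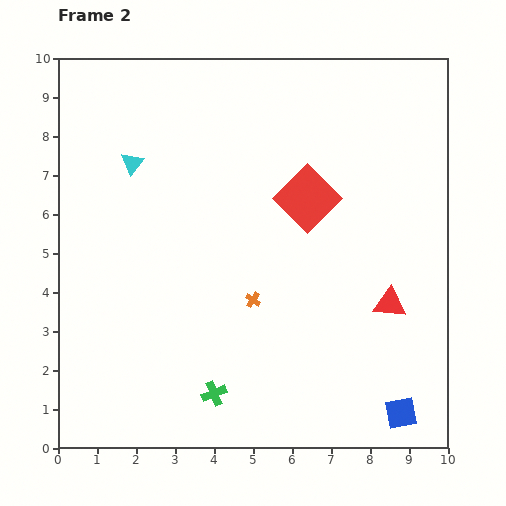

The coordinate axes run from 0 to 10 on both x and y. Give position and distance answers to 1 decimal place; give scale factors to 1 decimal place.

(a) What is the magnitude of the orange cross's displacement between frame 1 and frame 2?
1.3

The orange cross moved from (4.1, 4.8) to (5.0, 3.8), a distance of √(0.9² + 1.0²) ≈ 1.3.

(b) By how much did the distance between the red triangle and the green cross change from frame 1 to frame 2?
-1.9

Distance in frame 1: 7.0. Distance in frame 2: 5.1.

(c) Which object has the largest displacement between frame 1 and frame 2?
the green cross

(moved 2.4; next 1.7)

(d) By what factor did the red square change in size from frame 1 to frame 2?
1.7×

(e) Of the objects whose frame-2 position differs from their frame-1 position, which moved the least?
the cyan triangle

(moved 0.9)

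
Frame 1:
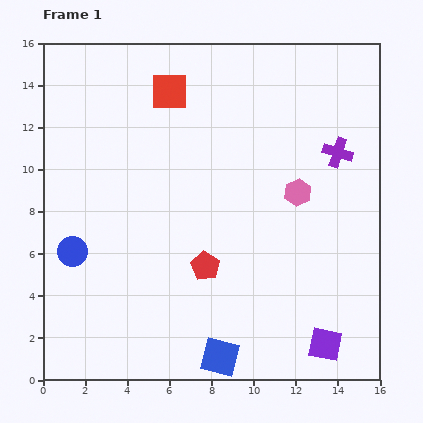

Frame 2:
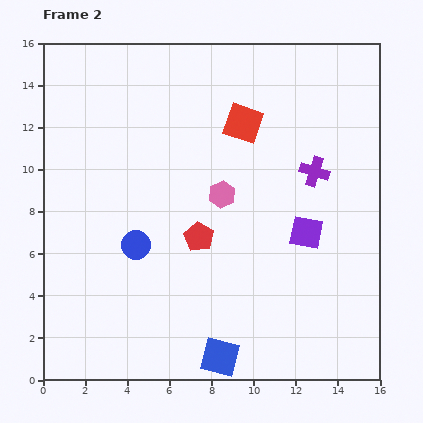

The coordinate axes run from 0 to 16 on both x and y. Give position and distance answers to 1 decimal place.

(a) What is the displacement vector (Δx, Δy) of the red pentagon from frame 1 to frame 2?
(-0.3, 1.4)

The red pentagon was at (7.7, 5.4) in frame 1 and (7.4, 6.8) in frame 2.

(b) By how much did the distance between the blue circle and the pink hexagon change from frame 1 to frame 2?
-6.3

Distance in frame 1: 11.1. Distance in frame 2: 4.8.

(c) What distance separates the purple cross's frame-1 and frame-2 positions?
1.4

The purple cross moved from (14.0, 10.8) to (12.9, 9.9), a distance of √(1.1² + 0.9²) ≈ 1.4.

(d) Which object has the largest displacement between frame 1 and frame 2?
the purple square

(moved 5.4; next 3.8)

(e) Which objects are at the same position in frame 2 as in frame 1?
the blue square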